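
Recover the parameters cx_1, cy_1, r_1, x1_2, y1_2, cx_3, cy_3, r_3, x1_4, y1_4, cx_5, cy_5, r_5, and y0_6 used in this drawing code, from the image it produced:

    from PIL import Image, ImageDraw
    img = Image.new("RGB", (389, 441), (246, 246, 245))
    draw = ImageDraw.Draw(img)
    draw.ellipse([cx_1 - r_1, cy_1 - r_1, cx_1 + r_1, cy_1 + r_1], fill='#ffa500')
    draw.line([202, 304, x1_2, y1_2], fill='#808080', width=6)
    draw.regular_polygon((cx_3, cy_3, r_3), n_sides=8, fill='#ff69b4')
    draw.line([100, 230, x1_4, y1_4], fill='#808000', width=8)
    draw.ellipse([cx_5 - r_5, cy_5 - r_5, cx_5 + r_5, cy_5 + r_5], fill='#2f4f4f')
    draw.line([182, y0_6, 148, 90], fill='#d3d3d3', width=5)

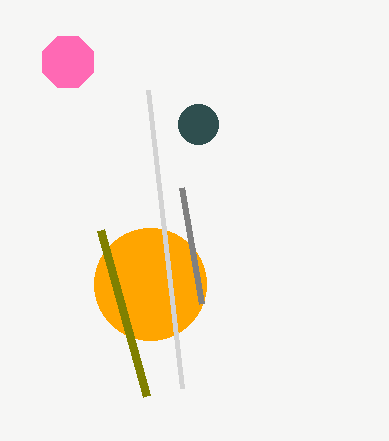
cx_1 = 150
cy_1 = 284
r_1 = 56
x1_2 = 182
y1_2 = 188
cx_3 = 68
cy_3 = 62
r_3 = 28
x1_4 = 146
y1_4 = 396
cx_5 = 198
cy_5 = 124
r_5 = 20
y0_6 = 388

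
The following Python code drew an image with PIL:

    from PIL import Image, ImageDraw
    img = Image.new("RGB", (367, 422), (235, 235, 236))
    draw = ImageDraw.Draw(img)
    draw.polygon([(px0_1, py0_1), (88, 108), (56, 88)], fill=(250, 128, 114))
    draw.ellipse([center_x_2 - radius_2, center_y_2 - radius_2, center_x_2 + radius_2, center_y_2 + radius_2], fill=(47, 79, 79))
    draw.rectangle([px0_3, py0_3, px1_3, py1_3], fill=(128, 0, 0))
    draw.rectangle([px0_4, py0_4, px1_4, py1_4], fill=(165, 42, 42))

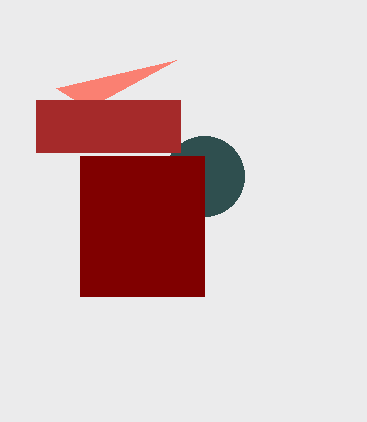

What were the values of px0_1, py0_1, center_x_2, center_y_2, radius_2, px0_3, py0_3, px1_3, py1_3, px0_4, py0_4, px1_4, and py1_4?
px0_1 = 176; py0_1 = 60; center_x_2 = 204; center_y_2 = 176; radius_2 = 40; px0_3 = 80; py0_3 = 156; px1_3 = 204; py1_3 = 296; px0_4 = 36; py0_4 = 100; px1_4 = 180; py1_4 = 152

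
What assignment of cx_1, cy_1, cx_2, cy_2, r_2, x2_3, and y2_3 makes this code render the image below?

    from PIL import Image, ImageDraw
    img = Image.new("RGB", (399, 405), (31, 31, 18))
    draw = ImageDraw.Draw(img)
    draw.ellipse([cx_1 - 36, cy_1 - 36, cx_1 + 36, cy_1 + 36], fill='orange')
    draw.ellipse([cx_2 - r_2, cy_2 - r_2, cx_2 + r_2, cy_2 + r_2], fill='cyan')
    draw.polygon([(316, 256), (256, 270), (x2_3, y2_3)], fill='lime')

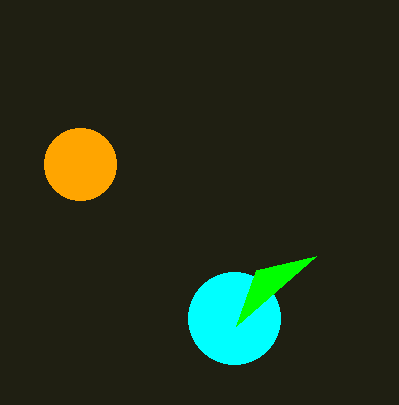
cx_1 = 80, cy_1 = 164, cx_2 = 234, cy_2 = 318, r_2 = 46, x2_3 = 236, y2_3 = 326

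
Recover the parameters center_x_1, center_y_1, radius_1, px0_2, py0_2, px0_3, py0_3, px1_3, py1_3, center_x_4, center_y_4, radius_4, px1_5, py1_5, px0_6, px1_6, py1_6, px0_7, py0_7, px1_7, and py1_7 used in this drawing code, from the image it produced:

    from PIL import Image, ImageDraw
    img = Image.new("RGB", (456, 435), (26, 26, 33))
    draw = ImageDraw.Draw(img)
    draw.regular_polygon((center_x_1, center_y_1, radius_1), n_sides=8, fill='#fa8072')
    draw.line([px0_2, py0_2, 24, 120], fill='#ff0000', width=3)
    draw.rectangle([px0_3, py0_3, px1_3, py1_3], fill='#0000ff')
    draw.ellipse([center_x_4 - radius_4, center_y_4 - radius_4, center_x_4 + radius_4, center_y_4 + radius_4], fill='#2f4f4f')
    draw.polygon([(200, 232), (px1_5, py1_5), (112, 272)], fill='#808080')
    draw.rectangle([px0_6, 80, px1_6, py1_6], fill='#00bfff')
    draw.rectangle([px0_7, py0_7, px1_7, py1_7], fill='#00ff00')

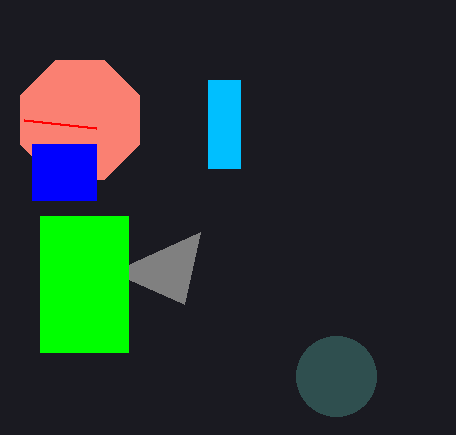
center_x_1 = 80
center_y_1 = 120
radius_1 = 64
px0_2 = 96
py0_2 = 128
px0_3 = 32
py0_3 = 144
px1_3 = 96
py1_3 = 200
center_x_4 = 336
center_y_4 = 376
radius_4 = 40
px1_5 = 184
py1_5 = 304
px0_6 = 208
px1_6 = 240
py1_6 = 168
px0_7 = 40
py0_7 = 216
px1_7 = 128
py1_7 = 352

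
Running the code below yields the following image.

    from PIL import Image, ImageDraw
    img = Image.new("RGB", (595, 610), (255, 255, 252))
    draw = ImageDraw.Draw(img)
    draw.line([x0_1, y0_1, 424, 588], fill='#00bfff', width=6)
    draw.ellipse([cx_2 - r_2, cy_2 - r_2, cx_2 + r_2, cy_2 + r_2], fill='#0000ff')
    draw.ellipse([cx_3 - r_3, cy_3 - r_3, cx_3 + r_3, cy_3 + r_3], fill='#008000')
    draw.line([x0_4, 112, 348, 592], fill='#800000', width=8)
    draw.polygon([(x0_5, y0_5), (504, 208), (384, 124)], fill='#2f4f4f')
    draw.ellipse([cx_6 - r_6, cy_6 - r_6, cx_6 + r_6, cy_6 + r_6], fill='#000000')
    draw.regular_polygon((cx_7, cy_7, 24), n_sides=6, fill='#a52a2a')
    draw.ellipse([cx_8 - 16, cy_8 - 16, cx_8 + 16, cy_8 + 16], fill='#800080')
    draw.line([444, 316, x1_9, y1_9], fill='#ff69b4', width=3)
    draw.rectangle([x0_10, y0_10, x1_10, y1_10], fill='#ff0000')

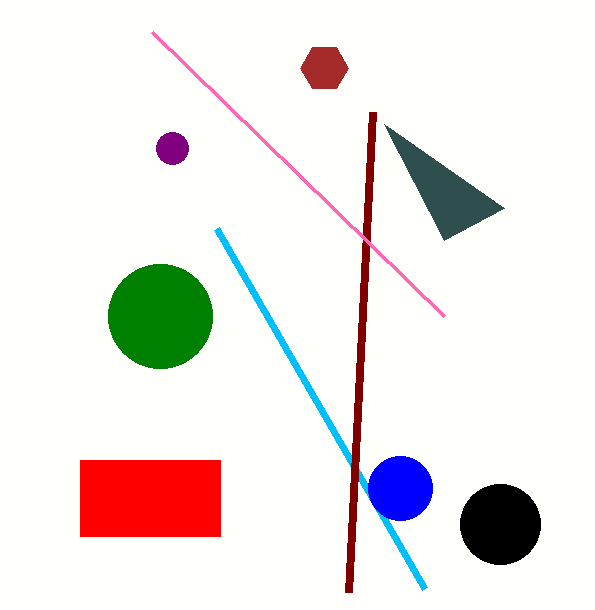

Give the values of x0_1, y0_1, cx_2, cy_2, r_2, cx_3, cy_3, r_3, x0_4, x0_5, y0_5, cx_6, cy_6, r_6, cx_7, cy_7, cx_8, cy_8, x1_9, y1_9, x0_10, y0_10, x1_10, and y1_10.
x0_1 = 216; y0_1 = 228; cx_2 = 400; cy_2 = 488; r_2 = 32; cx_3 = 160; cy_3 = 316; r_3 = 52; x0_4 = 372; x0_5 = 444; y0_5 = 240; cx_6 = 500; cy_6 = 524; r_6 = 40; cx_7 = 324; cy_7 = 68; cx_8 = 172; cy_8 = 148; x1_9 = 152; y1_9 = 32; x0_10 = 80; y0_10 = 460; x1_10 = 220; y1_10 = 536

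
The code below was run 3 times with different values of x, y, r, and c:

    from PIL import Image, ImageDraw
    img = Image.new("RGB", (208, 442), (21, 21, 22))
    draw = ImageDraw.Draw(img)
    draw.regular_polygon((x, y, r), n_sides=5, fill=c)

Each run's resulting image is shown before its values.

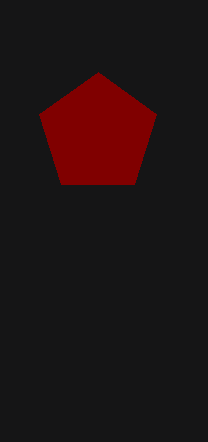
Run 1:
x = 98; y = 134; r = 62; c = 'maroon'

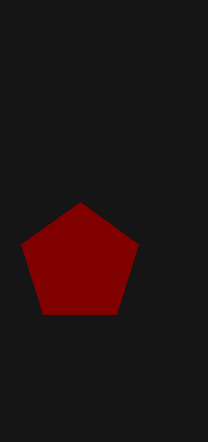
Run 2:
x = 80; y = 264; r = 62; c = 'maroon'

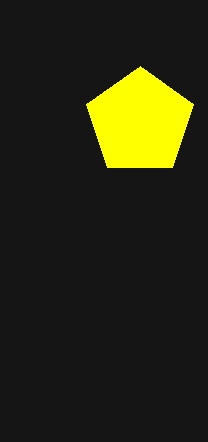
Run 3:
x = 140
y = 122
r = 56
c = 'yellow'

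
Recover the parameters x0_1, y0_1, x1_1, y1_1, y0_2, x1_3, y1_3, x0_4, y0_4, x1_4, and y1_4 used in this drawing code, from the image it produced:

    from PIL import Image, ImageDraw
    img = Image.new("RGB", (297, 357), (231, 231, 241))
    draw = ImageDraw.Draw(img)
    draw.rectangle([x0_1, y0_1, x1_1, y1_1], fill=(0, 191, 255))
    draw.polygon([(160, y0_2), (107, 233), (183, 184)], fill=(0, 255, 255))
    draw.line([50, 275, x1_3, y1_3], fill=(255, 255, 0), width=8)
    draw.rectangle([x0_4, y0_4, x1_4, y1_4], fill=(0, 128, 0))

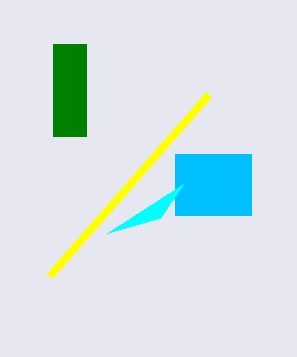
x0_1 = 175
y0_1 = 154
x1_1 = 251
y1_1 = 215
y0_2 = 218
x1_3 = 209
y1_3 = 94
x0_4 = 53
y0_4 = 44
x1_4 = 86
y1_4 = 136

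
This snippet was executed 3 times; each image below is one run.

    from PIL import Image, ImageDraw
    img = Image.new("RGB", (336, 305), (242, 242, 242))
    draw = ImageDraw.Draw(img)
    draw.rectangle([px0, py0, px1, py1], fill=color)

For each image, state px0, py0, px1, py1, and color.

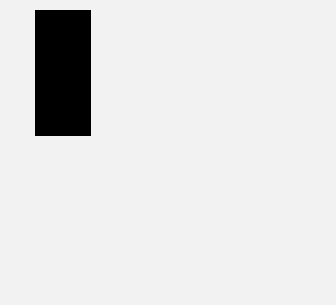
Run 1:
px0 = 35; py0 = 10; px1 = 90; py1 = 135; color = 'black'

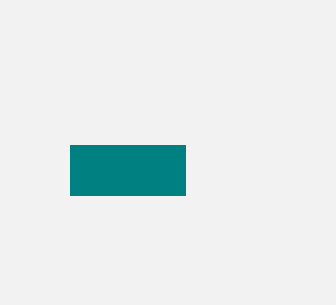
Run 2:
px0 = 70; py0 = 145; px1 = 185; py1 = 195; color = 'teal'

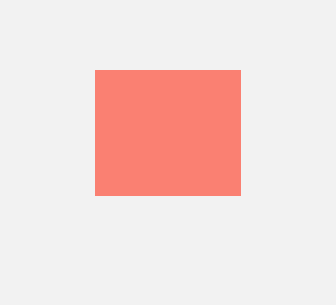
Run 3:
px0 = 95
py0 = 70
px1 = 240
py1 = 195
color = 'salmon'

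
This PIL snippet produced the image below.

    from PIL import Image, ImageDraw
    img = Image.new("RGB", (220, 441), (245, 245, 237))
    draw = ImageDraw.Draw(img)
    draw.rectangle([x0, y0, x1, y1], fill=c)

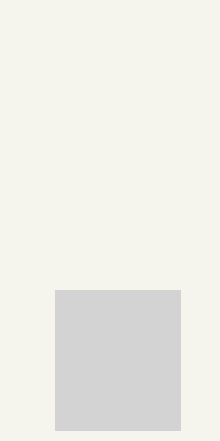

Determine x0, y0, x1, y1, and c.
x0 = 55, y0 = 290, x1 = 180, y1 = 430, c = 'lightgray'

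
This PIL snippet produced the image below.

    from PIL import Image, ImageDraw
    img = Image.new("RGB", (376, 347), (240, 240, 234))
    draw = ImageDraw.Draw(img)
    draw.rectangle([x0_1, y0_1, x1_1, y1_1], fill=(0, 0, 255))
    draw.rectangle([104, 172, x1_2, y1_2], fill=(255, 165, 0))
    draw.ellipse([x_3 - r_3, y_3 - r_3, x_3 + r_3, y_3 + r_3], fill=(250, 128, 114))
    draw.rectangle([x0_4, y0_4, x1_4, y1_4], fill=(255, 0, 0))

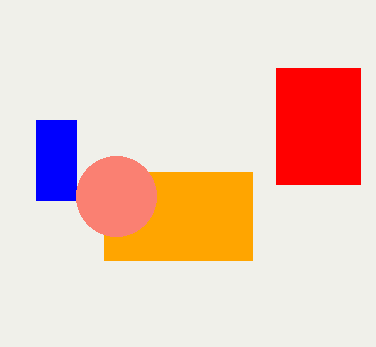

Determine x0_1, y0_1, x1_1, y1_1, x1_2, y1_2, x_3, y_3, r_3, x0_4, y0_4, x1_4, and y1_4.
x0_1 = 36
y0_1 = 120
x1_1 = 76
y1_1 = 200
x1_2 = 252
y1_2 = 260
x_3 = 116
y_3 = 196
r_3 = 40
x0_4 = 276
y0_4 = 68
x1_4 = 360
y1_4 = 184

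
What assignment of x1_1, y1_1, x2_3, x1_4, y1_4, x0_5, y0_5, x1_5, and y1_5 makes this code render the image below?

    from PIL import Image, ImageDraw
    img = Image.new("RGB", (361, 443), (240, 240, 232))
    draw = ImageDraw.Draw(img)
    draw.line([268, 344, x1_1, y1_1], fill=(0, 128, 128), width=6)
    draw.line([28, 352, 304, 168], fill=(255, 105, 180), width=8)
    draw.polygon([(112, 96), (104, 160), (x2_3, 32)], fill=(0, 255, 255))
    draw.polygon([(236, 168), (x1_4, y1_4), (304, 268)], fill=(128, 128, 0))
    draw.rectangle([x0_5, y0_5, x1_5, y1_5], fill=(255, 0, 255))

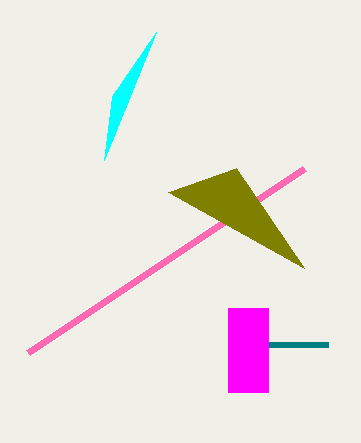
x1_1 = 328, y1_1 = 344, x2_3 = 156, x1_4 = 168, y1_4 = 192, x0_5 = 228, y0_5 = 308, x1_5 = 268, y1_5 = 392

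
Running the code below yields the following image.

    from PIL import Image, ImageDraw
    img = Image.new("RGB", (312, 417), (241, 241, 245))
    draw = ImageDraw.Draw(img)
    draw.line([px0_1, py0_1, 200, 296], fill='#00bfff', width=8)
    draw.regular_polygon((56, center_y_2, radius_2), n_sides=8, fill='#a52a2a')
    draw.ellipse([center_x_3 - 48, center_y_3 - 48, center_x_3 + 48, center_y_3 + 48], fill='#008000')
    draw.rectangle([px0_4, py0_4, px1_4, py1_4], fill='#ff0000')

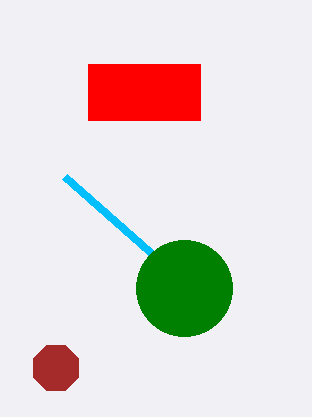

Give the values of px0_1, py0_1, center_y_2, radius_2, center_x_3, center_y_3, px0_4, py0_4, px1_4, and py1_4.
px0_1 = 64
py0_1 = 176
center_y_2 = 368
radius_2 = 24
center_x_3 = 184
center_y_3 = 288
px0_4 = 88
py0_4 = 64
px1_4 = 200
py1_4 = 120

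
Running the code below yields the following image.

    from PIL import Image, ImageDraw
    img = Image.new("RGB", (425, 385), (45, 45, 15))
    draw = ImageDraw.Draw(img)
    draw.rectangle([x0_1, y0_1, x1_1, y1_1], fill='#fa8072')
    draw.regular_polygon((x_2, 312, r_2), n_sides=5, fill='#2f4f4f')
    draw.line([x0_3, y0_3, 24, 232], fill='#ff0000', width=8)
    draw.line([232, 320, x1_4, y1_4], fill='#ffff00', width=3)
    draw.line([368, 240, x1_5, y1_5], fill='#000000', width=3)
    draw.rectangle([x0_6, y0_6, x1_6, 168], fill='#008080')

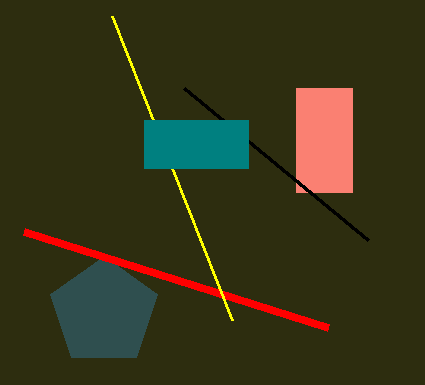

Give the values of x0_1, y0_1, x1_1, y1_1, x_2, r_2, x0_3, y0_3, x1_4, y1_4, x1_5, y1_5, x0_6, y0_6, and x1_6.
x0_1 = 296, y0_1 = 88, x1_1 = 352, y1_1 = 192, x_2 = 104, r_2 = 56, x0_3 = 328, y0_3 = 328, x1_4 = 112, y1_4 = 16, x1_5 = 184, y1_5 = 88, x0_6 = 144, y0_6 = 120, x1_6 = 248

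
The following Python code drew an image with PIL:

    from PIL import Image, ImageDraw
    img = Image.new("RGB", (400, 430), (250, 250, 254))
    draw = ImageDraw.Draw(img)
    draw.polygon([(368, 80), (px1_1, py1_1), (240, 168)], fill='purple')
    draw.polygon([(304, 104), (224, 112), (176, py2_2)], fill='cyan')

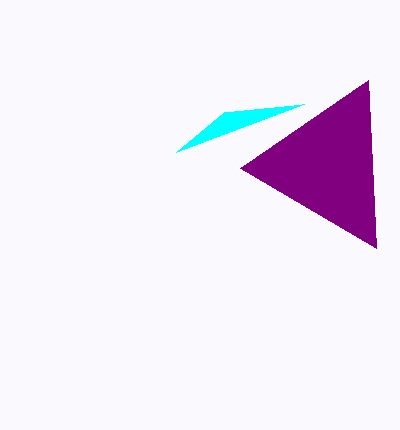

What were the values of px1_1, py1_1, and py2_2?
px1_1 = 376; py1_1 = 248; py2_2 = 152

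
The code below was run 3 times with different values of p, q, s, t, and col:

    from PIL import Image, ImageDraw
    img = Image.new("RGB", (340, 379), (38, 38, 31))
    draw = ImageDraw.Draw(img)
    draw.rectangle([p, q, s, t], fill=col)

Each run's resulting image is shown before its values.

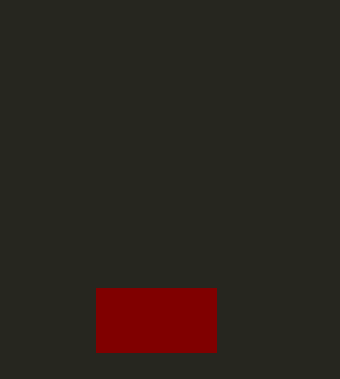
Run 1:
p = 96, q = 288, s = 216, t = 352, col = 'maroon'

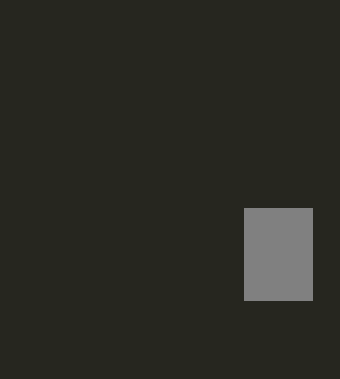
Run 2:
p = 244; q = 208; s = 312; t = 300; col = 'gray'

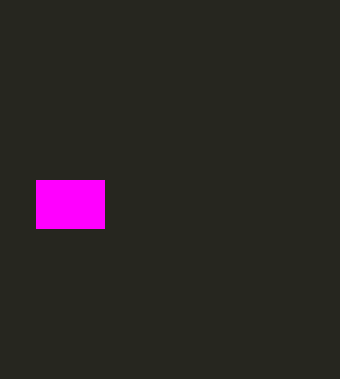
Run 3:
p = 36
q = 180
s = 104
t = 228
col = 'magenta'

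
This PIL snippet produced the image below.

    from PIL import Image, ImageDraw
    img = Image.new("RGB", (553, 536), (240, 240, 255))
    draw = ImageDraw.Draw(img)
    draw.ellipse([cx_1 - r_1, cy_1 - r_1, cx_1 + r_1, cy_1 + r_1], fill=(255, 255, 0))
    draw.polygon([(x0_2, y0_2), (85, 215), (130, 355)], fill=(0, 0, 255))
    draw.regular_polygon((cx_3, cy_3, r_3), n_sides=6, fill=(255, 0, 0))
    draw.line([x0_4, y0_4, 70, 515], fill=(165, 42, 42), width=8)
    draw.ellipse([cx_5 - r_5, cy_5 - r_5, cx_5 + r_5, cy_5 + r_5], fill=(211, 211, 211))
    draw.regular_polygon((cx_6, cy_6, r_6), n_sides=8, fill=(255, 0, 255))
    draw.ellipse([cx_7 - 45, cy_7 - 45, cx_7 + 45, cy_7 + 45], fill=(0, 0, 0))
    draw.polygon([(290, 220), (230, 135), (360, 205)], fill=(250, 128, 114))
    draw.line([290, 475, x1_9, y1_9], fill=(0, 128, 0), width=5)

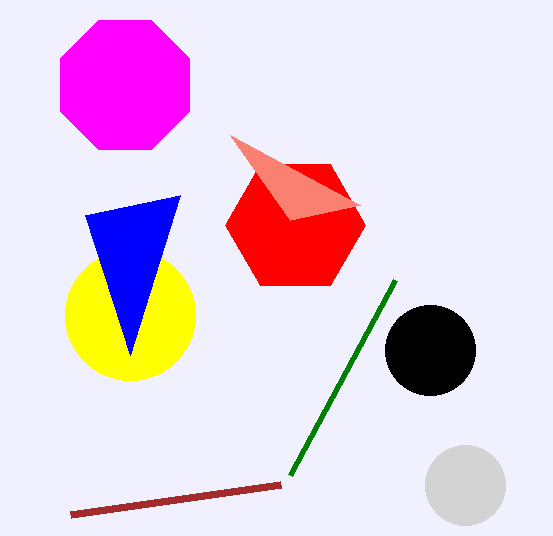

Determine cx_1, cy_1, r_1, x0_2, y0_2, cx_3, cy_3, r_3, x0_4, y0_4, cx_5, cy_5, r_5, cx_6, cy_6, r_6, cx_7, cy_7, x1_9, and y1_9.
cx_1 = 130; cy_1 = 315; r_1 = 65; x0_2 = 180; y0_2 = 195; cx_3 = 295; cy_3 = 225; r_3 = 70; x0_4 = 280; y0_4 = 485; cx_5 = 465; cy_5 = 485; r_5 = 40; cx_6 = 125; cy_6 = 85; r_6 = 70; cx_7 = 430; cy_7 = 350; x1_9 = 395; y1_9 = 280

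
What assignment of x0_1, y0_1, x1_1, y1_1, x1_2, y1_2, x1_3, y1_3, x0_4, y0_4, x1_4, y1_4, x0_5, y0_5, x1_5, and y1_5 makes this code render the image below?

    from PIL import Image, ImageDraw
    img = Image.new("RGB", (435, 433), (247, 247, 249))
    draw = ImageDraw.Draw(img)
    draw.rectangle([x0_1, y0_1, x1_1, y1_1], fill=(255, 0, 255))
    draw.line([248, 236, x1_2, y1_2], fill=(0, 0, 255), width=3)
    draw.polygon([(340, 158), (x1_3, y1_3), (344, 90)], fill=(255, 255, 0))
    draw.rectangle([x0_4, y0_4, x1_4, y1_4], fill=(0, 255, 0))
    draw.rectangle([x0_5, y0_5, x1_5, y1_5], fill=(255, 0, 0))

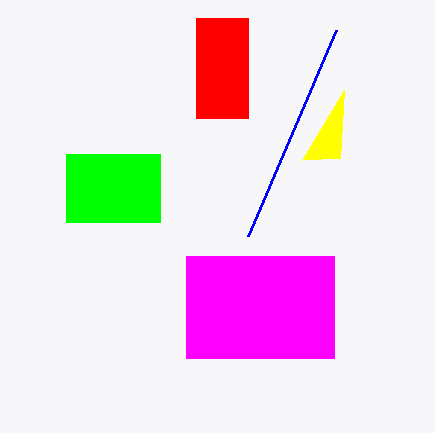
x0_1 = 186, y0_1 = 256, x1_1 = 334, y1_1 = 358, x1_2 = 336, y1_2 = 30, x1_3 = 302, y1_3 = 160, x0_4 = 66, y0_4 = 154, x1_4 = 160, y1_4 = 222, x0_5 = 196, y0_5 = 18, x1_5 = 248, y1_5 = 118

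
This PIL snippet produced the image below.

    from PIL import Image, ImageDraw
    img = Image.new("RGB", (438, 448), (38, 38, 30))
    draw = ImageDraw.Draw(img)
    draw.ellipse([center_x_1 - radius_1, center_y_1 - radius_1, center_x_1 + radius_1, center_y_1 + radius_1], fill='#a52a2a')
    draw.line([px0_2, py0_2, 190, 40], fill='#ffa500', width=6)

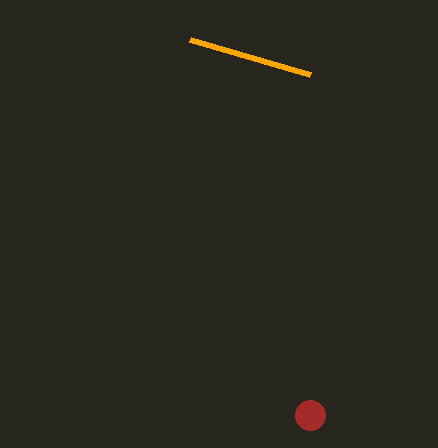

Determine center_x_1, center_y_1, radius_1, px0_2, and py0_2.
center_x_1 = 310; center_y_1 = 415; radius_1 = 15; px0_2 = 310; py0_2 = 75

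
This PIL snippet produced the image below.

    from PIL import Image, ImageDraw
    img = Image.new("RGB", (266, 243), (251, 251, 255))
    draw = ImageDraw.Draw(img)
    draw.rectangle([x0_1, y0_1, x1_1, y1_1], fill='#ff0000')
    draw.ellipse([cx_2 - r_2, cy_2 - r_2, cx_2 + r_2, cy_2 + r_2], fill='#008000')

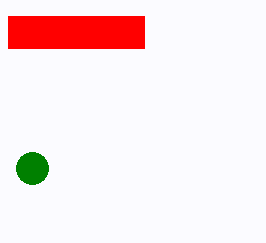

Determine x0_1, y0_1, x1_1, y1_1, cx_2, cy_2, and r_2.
x0_1 = 8, y0_1 = 16, x1_1 = 144, y1_1 = 48, cx_2 = 32, cy_2 = 168, r_2 = 16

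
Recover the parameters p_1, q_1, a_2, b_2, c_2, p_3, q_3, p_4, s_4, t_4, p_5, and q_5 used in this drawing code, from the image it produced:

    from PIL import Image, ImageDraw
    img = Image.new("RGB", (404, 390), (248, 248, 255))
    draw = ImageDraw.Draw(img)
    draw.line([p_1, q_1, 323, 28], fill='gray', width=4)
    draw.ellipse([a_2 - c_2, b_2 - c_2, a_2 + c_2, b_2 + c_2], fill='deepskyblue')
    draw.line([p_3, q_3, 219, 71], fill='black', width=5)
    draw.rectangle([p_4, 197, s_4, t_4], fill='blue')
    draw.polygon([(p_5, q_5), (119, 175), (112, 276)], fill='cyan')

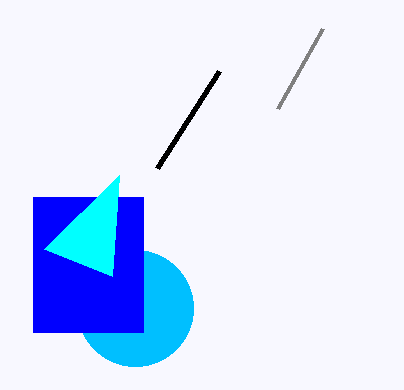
p_1 = 278; q_1 = 108; a_2 = 135; b_2 = 308; c_2 = 58; p_3 = 157; q_3 = 168; p_4 = 33; s_4 = 143; t_4 = 332; p_5 = 44; q_5 = 249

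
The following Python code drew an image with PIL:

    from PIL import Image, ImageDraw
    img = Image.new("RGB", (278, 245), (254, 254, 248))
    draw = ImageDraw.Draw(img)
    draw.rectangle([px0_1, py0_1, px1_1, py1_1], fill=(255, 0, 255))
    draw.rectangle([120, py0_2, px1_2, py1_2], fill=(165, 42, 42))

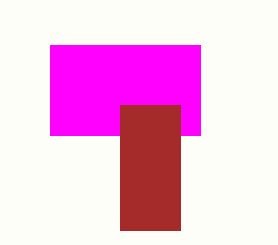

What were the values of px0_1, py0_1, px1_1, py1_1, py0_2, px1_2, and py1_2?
px0_1 = 50; py0_1 = 45; px1_1 = 200; py1_1 = 135; py0_2 = 105; px1_2 = 180; py1_2 = 230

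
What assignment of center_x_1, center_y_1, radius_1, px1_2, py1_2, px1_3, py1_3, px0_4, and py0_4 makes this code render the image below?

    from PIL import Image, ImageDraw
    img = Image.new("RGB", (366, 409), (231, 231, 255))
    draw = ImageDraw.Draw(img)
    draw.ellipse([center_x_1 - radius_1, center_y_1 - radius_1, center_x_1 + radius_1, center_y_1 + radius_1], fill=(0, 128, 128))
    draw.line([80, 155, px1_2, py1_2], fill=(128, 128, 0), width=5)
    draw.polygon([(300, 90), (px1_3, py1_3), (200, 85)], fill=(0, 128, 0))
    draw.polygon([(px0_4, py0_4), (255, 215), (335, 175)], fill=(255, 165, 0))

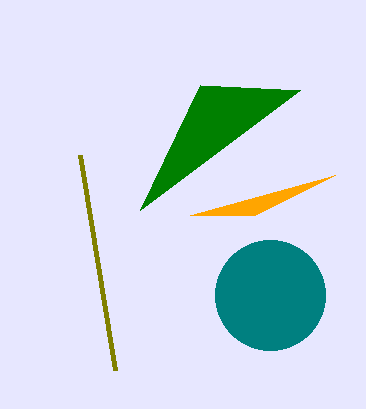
center_x_1 = 270; center_y_1 = 295; radius_1 = 55; px1_2 = 115; py1_2 = 370; px1_3 = 140; py1_3 = 210; px0_4 = 190; py0_4 = 215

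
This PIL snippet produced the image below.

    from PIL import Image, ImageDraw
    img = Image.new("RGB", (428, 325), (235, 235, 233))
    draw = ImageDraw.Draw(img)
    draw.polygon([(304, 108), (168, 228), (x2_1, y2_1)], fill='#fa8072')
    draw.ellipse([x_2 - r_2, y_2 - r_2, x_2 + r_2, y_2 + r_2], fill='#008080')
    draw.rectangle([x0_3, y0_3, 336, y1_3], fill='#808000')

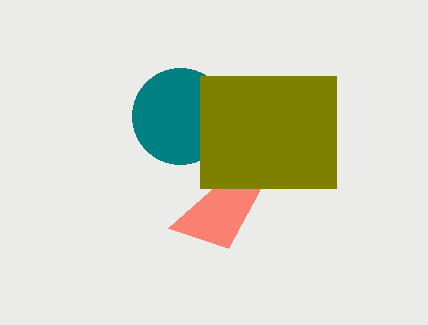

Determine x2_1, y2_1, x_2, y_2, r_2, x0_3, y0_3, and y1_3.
x2_1 = 228
y2_1 = 248
x_2 = 180
y_2 = 116
r_2 = 48
x0_3 = 200
y0_3 = 76
y1_3 = 188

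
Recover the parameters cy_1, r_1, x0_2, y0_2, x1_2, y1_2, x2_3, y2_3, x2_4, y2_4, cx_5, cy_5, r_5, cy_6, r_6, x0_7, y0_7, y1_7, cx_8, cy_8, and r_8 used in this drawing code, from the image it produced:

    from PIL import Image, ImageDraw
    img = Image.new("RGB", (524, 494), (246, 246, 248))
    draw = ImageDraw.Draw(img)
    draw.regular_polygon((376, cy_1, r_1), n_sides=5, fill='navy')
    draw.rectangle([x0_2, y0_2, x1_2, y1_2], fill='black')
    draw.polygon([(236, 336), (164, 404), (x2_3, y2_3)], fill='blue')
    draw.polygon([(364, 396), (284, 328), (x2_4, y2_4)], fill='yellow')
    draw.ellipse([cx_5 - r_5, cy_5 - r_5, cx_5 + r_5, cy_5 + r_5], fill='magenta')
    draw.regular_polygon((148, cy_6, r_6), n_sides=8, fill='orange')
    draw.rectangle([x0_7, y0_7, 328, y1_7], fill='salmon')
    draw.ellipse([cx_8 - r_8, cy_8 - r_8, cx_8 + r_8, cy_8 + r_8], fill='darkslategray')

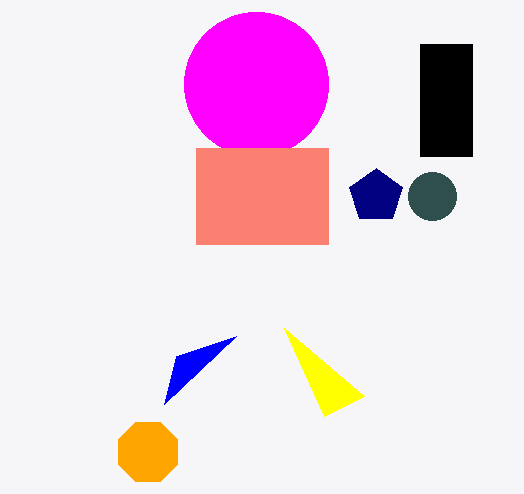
cy_1 = 196; r_1 = 28; x0_2 = 420; y0_2 = 44; x1_2 = 472; y1_2 = 156; x2_3 = 176; y2_3 = 356; x2_4 = 324; y2_4 = 416; cx_5 = 256; cy_5 = 84; r_5 = 72; cy_6 = 452; r_6 = 32; x0_7 = 196; y0_7 = 148; y1_7 = 244; cx_8 = 432; cy_8 = 196; r_8 = 24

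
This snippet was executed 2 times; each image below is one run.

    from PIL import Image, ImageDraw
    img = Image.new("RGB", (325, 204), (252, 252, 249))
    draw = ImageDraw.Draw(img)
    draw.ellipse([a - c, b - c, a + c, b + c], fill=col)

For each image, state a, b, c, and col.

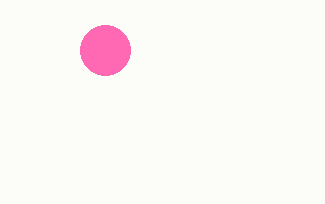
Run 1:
a = 105; b = 50; c = 25; col = 'hotpink'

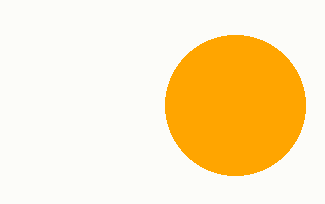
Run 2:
a = 235
b = 105
c = 70
col = 'orange'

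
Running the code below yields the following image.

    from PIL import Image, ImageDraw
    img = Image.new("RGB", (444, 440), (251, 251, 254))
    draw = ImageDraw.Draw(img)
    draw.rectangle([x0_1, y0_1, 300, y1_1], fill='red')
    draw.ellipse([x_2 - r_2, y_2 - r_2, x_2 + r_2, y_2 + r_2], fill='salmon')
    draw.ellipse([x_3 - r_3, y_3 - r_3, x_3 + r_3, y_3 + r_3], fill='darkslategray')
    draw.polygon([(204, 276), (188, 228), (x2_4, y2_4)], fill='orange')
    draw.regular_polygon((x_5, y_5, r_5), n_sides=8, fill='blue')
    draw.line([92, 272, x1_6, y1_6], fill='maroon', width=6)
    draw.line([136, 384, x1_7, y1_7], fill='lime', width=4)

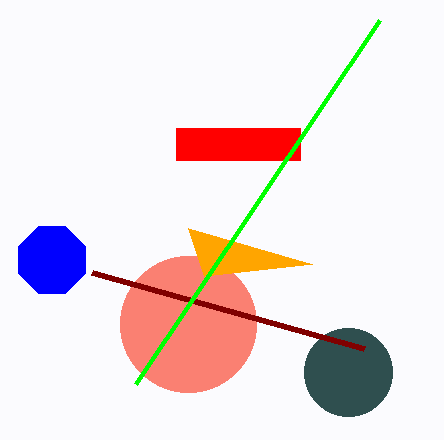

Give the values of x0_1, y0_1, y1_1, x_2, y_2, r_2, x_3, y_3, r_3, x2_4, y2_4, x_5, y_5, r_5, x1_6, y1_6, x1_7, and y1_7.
x0_1 = 176
y0_1 = 128
y1_1 = 160
x_2 = 188
y_2 = 324
r_2 = 68
x_3 = 348
y_3 = 372
r_3 = 44
x2_4 = 312
y2_4 = 264
x_5 = 52
y_5 = 260
r_5 = 36
x1_6 = 364
y1_6 = 348
x1_7 = 380
y1_7 = 20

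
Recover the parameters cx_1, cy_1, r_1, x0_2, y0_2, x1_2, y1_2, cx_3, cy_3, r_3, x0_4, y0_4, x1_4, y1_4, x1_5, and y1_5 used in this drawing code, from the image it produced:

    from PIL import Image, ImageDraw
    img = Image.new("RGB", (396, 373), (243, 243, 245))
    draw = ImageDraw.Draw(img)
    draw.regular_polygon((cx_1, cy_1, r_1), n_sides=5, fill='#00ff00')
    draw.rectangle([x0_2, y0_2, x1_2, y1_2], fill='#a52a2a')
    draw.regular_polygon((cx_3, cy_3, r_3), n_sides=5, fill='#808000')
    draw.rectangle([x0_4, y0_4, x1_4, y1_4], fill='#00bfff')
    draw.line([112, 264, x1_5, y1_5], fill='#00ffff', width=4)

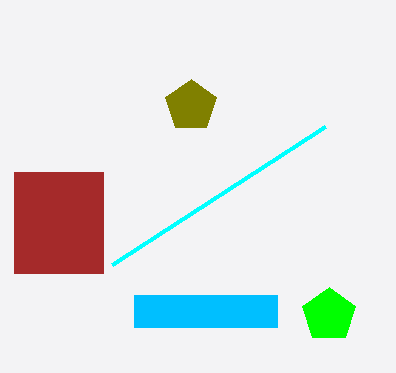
cx_1 = 329, cy_1 = 315, r_1 = 28, x0_2 = 14, y0_2 = 172, x1_2 = 103, y1_2 = 273, cx_3 = 191, cy_3 = 106, r_3 = 27, x0_4 = 134, y0_4 = 295, x1_4 = 277, y1_4 = 327, x1_5 = 325, y1_5 = 126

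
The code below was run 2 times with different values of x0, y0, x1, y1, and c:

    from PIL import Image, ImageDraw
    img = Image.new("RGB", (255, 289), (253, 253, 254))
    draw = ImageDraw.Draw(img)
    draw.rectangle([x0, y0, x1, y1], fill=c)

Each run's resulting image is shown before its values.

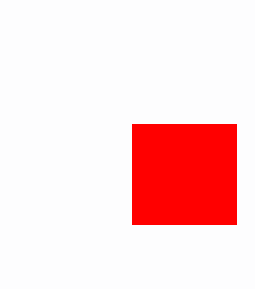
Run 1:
x0 = 132
y0 = 124
x1 = 236
y1 = 224
c = 'red'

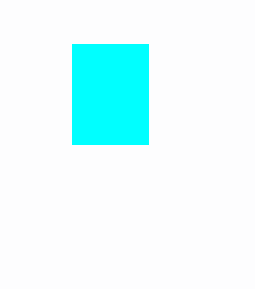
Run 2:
x0 = 72, y0 = 44, x1 = 148, y1 = 144, c = 'cyan'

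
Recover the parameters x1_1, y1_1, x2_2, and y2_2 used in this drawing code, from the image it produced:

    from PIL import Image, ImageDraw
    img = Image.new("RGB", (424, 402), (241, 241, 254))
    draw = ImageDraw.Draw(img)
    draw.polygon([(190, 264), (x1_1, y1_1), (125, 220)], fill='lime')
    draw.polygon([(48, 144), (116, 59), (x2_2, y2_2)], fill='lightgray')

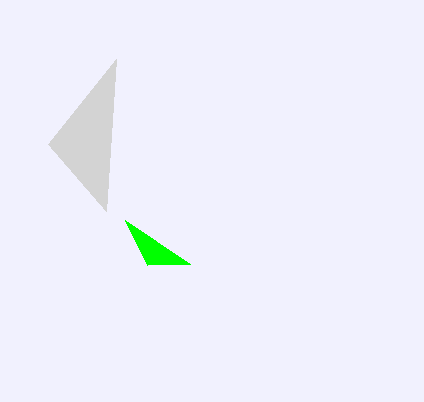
x1_1 = 147, y1_1 = 265, x2_2 = 106, y2_2 = 211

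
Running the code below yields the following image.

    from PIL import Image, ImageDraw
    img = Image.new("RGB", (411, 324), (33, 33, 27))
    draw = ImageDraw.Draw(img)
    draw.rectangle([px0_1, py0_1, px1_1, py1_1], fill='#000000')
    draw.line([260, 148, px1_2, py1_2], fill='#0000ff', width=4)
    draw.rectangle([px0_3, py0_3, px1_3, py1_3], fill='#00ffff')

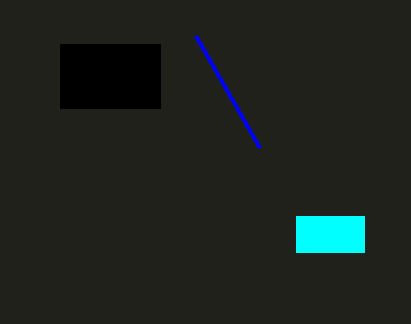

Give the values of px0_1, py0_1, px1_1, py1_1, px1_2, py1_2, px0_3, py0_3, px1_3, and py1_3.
px0_1 = 60; py0_1 = 44; px1_1 = 160; py1_1 = 108; px1_2 = 196; py1_2 = 36; px0_3 = 296; py0_3 = 216; px1_3 = 364; py1_3 = 252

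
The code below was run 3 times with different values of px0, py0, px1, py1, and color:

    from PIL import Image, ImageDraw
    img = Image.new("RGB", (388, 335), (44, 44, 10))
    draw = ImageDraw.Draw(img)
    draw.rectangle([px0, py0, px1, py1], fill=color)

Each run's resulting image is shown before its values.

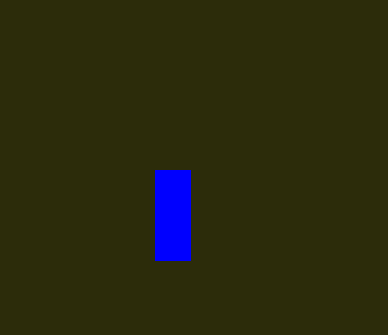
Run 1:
px0 = 155
py0 = 170
px1 = 190
py1 = 260
color = 'blue'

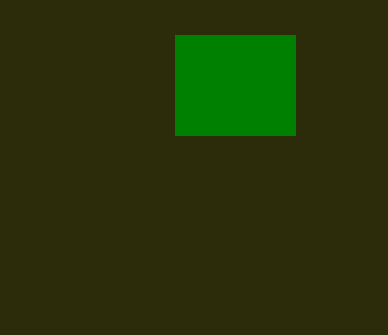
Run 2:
px0 = 175; py0 = 35; px1 = 295; py1 = 135; color = 'green'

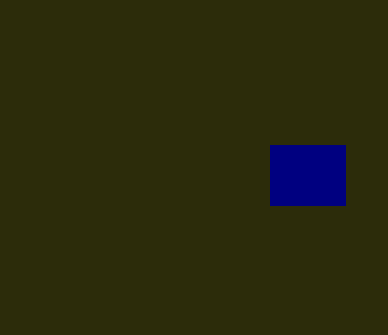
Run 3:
px0 = 270; py0 = 145; px1 = 345; py1 = 205; color = 'navy'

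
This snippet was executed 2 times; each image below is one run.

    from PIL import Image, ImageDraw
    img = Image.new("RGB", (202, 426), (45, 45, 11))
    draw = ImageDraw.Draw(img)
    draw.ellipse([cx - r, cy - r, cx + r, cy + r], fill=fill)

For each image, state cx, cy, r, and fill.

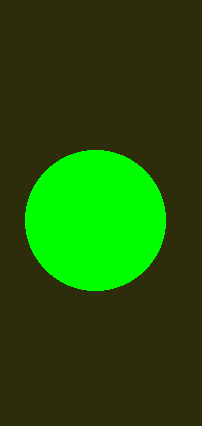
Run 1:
cx = 95, cy = 220, r = 70, fill = 'lime'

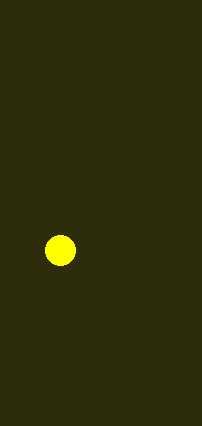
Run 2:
cx = 60
cy = 250
r = 15
fill = 'yellow'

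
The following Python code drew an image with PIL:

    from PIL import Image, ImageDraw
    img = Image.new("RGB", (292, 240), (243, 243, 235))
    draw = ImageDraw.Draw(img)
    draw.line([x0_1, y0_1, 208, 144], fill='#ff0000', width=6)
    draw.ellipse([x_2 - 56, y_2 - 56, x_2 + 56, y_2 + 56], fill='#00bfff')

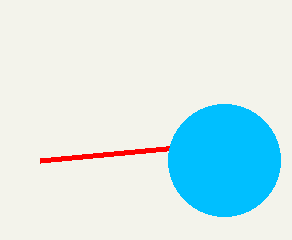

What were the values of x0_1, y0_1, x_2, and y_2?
x0_1 = 40; y0_1 = 160; x_2 = 224; y_2 = 160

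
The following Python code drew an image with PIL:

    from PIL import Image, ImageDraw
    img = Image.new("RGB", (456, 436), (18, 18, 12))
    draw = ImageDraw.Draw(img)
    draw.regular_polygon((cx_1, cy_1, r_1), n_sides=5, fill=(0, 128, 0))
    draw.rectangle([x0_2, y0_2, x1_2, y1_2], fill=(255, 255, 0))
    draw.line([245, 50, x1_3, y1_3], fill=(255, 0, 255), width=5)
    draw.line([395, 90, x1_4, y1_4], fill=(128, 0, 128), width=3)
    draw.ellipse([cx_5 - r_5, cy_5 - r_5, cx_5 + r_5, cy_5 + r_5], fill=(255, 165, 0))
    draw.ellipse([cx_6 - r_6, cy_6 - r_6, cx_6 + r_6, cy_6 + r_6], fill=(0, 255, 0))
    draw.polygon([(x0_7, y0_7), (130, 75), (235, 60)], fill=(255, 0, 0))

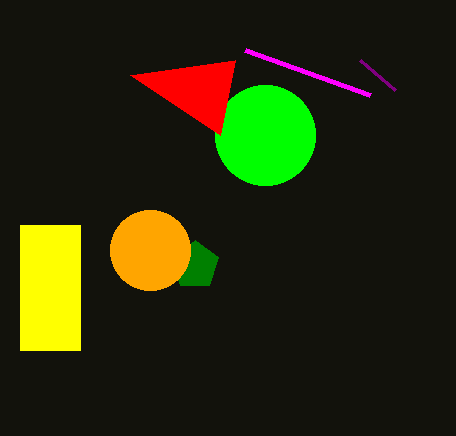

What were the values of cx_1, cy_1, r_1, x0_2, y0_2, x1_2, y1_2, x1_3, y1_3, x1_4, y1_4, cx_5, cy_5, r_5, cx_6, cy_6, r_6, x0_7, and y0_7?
cx_1 = 195; cy_1 = 265; r_1 = 25; x0_2 = 20; y0_2 = 225; x1_2 = 80; y1_2 = 350; x1_3 = 370; y1_3 = 95; x1_4 = 360; y1_4 = 60; cx_5 = 150; cy_5 = 250; r_5 = 40; cx_6 = 265; cy_6 = 135; r_6 = 50; x0_7 = 220; y0_7 = 135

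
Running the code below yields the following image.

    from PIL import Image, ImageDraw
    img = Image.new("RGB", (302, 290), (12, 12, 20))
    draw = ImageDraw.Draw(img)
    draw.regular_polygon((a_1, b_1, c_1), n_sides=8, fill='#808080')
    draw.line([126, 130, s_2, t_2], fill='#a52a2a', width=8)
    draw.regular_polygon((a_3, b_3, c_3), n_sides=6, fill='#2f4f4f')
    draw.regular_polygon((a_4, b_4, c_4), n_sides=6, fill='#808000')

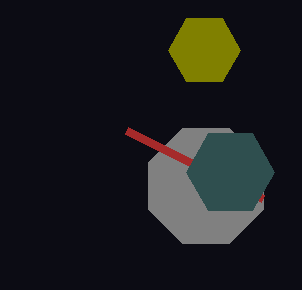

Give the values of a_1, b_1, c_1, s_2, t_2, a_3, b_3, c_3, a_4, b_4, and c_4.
a_1 = 206, b_1 = 186, c_1 = 62, s_2 = 262, t_2 = 198, a_3 = 230, b_3 = 172, c_3 = 44, a_4 = 204, b_4 = 50, c_4 = 36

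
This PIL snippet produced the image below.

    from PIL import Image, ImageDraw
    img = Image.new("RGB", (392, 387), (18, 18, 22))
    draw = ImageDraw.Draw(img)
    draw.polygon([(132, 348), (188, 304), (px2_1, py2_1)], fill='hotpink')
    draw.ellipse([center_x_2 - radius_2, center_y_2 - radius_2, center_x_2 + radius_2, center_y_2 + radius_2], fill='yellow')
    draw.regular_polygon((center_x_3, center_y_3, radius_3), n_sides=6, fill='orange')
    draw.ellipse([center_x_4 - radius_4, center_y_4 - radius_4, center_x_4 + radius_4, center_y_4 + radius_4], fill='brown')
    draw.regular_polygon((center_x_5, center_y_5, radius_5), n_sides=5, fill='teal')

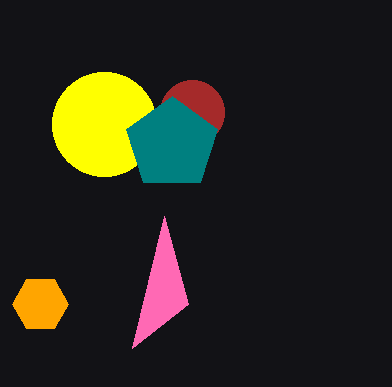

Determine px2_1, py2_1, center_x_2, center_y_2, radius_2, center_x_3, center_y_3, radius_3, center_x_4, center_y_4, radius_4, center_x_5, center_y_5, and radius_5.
px2_1 = 164; py2_1 = 216; center_x_2 = 104; center_y_2 = 124; radius_2 = 52; center_x_3 = 40; center_y_3 = 304; radius_3 = 28; center_x_4 = 192; center_y_4 = 112; radius_4 = 32; center_x_5 = 172; center_y_5 = 144; radius_5 = 48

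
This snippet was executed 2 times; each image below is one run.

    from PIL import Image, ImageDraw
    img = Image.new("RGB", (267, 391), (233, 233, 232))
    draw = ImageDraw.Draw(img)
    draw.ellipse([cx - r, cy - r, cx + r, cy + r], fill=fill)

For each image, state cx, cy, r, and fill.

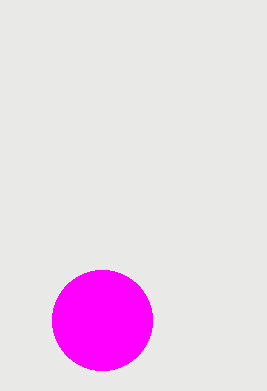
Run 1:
cx = 102
cy = 320
r = 50
fill = 'magenta'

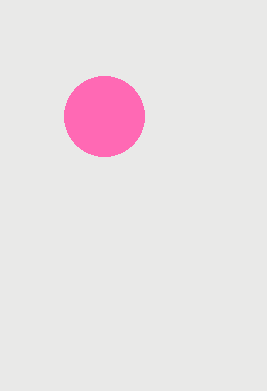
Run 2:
cx = 104, cy = 116, r = 40, fill = 'hotpink'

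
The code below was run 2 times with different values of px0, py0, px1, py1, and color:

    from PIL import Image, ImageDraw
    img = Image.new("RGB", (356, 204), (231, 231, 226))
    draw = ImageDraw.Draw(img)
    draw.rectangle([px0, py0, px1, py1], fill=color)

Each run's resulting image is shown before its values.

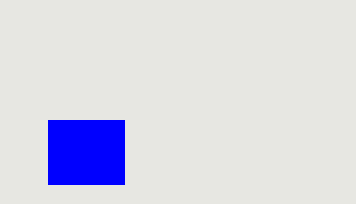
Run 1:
px0 = 48; py0 = 120; px1 = 124; py1 = 184; color = 'blue'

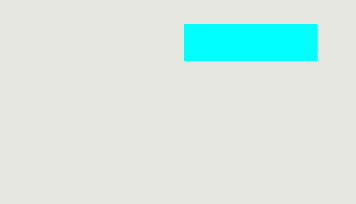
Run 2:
px0 = 184
py0 = 24
px1 = 316
py1 = 60
color = 'cyan'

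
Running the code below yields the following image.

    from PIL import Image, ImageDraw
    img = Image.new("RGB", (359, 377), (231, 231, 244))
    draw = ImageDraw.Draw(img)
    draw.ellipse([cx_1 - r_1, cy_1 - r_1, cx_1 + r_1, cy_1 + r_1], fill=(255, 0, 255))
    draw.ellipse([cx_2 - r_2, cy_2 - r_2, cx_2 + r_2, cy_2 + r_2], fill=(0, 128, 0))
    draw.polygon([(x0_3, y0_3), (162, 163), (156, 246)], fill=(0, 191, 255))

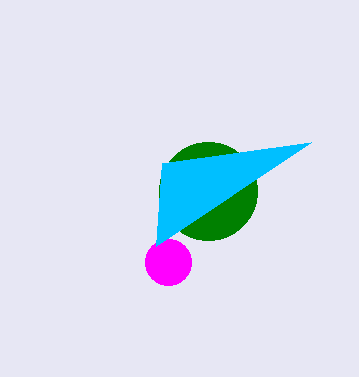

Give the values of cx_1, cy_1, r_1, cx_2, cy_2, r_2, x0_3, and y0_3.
cx_1 = 168; cy_1 = 262; r_1 = 23; cx_2 = 208; cy_2 = 191; r_2 = 49; x0_3 = 311; y0_3 = 142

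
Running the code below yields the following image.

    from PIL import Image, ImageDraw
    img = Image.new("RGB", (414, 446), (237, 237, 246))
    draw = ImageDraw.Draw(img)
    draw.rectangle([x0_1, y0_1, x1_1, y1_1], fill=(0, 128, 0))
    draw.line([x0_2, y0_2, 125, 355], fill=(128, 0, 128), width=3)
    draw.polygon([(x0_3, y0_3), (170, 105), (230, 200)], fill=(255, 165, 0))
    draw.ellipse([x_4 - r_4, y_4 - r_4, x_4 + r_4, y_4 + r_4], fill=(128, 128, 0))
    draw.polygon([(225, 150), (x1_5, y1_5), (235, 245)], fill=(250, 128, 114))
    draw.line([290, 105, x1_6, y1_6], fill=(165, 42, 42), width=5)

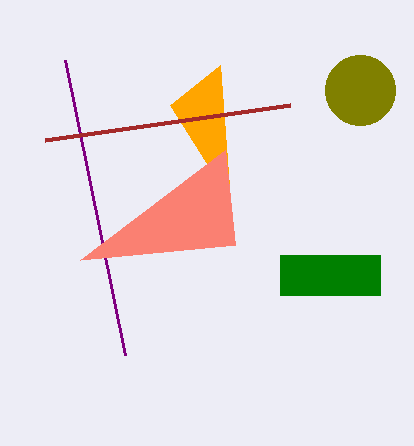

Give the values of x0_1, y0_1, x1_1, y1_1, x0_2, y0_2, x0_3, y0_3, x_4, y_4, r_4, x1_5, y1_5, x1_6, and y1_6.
x0_1 = 280
y0_1 = 255
x1_1 = 380
y1_1 = 295
x0_2 = 65
y0_2 = 60
x0_3 = 220
y0_3 = 65
x_4 = 360
y_4 = 90
r_4 = 35
x1_5 = 80
y1_5 = 260
x1_6 = 45
y1_6 = 140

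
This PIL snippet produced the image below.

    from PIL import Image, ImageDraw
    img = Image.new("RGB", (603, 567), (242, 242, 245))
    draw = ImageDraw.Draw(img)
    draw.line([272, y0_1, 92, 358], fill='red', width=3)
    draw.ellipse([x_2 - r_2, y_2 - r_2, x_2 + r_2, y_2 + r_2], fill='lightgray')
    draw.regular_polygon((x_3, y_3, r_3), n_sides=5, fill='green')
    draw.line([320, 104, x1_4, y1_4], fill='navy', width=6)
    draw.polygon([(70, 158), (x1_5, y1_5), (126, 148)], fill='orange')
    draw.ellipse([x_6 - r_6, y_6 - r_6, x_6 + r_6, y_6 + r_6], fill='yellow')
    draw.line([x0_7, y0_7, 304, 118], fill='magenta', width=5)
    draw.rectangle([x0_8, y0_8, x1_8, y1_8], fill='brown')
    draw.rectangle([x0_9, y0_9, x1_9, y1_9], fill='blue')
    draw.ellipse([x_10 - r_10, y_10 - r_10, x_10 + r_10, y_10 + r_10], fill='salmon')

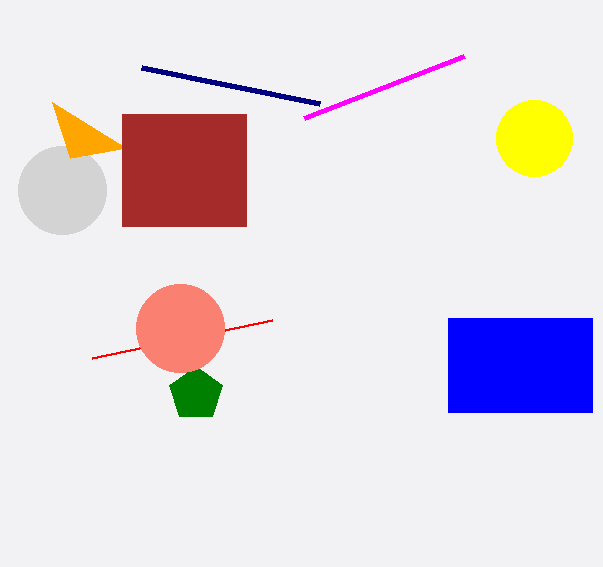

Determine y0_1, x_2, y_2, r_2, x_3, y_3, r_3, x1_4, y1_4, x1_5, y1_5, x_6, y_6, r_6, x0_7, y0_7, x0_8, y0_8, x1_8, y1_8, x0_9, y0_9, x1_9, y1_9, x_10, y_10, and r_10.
y0_1 = 320; x_2 = 62; y_2 = 190; r_2 = 44; x_3 = 196; y_3 = 394; r_3 = 28; x1_4 = 142; y1_4 = 68; x1_5 = 52; y1_5 = 102; x_6 = 534; y_6 = 138; r_6 = 38; x0_7 = 464; y0_7 = 56; x0_8 = 122; y0_8 = 114; x1_8 = 246; y1_8 = 226; x0_9 = 448; y0_9 = 318; x1_9 = 592; y1_9 = 412; x_10 = 180; y_10 = 328; r_10 = 44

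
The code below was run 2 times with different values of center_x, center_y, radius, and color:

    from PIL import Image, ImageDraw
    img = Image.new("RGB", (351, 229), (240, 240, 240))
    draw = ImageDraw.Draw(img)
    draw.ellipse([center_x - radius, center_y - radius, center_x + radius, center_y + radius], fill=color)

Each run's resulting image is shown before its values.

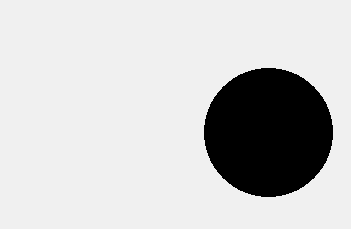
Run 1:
center_x = 268, center_y = 132, radius = 64, color = 'black'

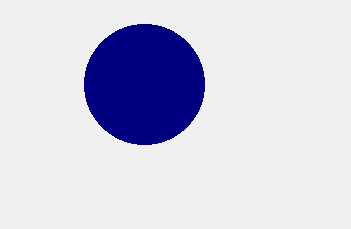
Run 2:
center_x = 144, center_y = 84, radius = 60, color = 'navy'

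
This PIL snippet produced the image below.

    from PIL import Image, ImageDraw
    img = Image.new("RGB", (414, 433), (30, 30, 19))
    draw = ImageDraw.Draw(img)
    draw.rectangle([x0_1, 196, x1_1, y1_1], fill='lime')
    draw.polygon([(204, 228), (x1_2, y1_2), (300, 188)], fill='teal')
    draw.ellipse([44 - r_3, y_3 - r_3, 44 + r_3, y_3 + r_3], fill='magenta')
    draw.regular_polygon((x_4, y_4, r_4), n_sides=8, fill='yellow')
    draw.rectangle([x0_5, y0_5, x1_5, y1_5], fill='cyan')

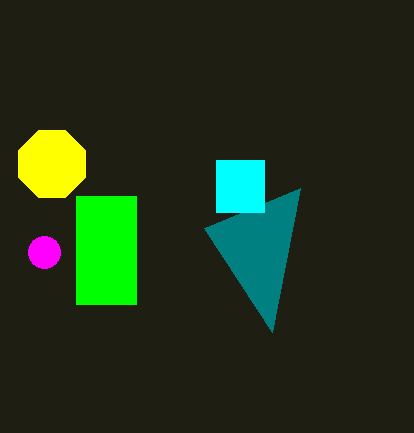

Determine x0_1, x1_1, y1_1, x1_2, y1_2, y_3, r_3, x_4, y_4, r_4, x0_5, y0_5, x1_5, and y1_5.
x0_1 = 76; x1_1 = 136; y1_1 = 304; x1_2 = 272; y1_2 = 332; y_3 = 252; r_3 = 16; x_4 = 52; y_4 = 164; r_4 = 36; x0_5 = 216; y0_5 = 160; x1_5 = 264; y1_5 = 212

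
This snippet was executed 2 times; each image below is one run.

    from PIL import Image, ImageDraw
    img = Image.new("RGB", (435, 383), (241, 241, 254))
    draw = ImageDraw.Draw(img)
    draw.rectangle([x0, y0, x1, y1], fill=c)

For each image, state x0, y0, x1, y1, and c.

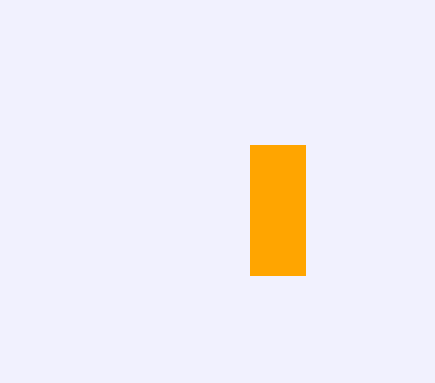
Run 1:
x0 = 250; y0 = 145; x1 = 305; y1 = 275; c = 'orange'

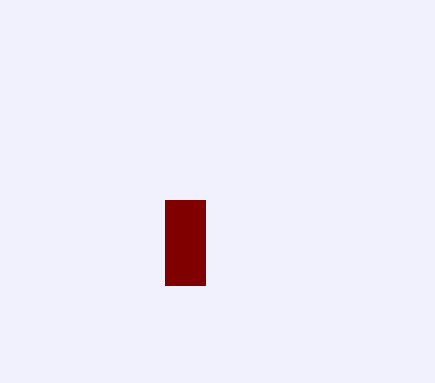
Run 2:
x0 = 165
y0 = 200
x1 = 205
y1 = 285
c = 'maroon'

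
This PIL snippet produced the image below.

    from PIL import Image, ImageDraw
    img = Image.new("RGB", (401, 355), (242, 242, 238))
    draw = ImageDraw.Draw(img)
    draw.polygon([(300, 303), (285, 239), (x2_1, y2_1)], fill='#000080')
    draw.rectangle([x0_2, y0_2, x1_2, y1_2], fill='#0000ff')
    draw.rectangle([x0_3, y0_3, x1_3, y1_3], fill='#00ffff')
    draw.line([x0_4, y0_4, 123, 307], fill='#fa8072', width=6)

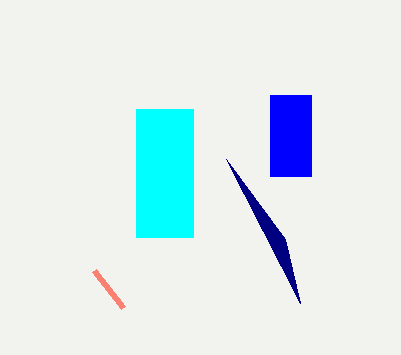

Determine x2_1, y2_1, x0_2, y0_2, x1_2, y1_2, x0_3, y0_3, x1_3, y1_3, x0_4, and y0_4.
x2_1 = 226, y2_1 = 159, x0_2 = 270, y0_2 = 95, x1_2 = 311, y1_2 = 176, x0_3 = 136, y0_3 = 109, x1_3 = 193, y1_3 = 237, x0_4 = 94, y0_4 = 270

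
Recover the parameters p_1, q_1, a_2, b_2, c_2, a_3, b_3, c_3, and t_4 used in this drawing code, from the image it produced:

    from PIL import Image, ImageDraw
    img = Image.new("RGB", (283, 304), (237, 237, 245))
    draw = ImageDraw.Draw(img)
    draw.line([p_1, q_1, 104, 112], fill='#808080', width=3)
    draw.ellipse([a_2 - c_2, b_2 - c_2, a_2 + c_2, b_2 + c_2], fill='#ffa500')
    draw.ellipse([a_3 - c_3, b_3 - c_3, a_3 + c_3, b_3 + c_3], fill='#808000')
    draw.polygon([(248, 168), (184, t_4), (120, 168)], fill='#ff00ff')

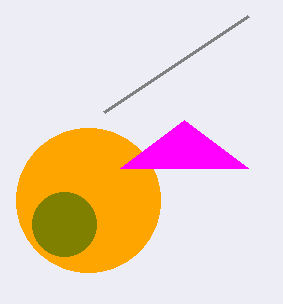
p_1 = 248
q_1 = 16
a_2 = 88
b_2 = 200
c_2 = 72
a_3 = 64
b_3 = 224
c_3 = 32
t_4 = 120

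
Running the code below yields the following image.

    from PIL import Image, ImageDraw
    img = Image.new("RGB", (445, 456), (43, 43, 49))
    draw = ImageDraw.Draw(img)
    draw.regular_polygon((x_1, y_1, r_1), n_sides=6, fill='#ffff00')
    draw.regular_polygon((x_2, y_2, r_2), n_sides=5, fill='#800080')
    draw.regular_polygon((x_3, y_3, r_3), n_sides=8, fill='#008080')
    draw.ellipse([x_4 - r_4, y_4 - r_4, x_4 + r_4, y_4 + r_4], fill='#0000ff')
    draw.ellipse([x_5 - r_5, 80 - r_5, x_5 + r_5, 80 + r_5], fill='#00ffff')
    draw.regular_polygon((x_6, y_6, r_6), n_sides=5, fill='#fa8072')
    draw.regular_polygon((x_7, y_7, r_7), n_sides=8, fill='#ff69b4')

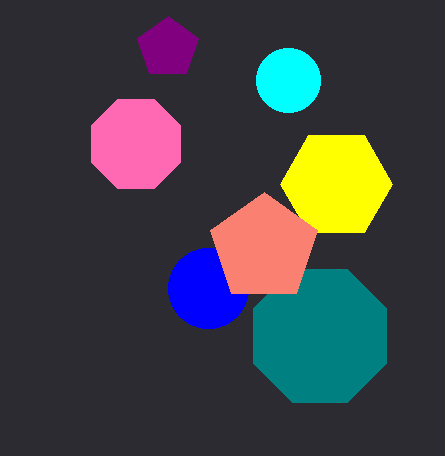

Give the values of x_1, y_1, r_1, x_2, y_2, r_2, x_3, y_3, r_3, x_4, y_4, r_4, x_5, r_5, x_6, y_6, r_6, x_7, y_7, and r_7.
x_1 = 336
y_1 = 184
r_1 = 56
x_2 = 168
y_2 = 48
r_2 = 32
x_3 = 320
y_3 = 336
r_3 = 72
x_4 = 208
y_4 = 288
r_4 = 40
x_5 = 288
r_5 = 32
x_6 = 264
y_6 = 248
r_6 = 56
x_7 = 136
y_7 = 144
r_7 = 48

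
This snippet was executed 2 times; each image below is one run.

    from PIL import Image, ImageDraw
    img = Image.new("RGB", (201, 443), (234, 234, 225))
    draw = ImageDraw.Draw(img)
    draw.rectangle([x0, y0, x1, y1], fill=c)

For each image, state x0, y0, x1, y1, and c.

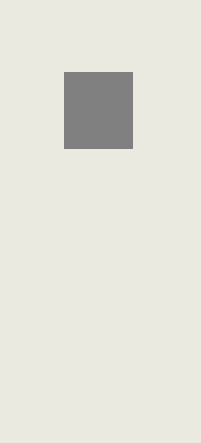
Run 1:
x0 = 64, y0 = 72, x1 = 132, y1 = 148, c = 'gray'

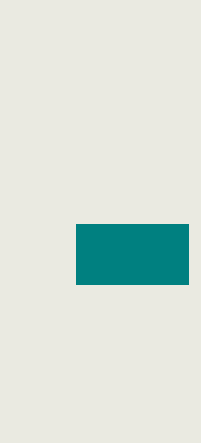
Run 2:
x0 = 76, y0 = 224, x1 = 188, y1 = 284, c = 'teal'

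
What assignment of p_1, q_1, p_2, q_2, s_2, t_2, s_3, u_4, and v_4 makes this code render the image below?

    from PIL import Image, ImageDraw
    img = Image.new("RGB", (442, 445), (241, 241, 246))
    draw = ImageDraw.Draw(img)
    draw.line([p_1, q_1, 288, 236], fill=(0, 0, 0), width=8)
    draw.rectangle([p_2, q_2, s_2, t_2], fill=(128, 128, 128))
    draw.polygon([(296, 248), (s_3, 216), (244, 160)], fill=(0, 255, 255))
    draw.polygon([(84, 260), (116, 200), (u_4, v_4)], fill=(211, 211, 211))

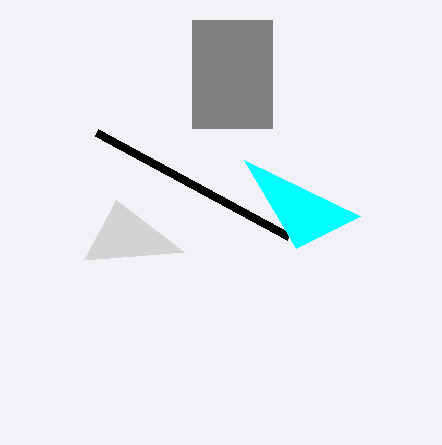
p_1 = 96, q_1 = 132, p_2 = 192, q_2 = 20, s_2 = 272, t_2 = 128, s_3 = 360, u_4 = 184, v_4 = 252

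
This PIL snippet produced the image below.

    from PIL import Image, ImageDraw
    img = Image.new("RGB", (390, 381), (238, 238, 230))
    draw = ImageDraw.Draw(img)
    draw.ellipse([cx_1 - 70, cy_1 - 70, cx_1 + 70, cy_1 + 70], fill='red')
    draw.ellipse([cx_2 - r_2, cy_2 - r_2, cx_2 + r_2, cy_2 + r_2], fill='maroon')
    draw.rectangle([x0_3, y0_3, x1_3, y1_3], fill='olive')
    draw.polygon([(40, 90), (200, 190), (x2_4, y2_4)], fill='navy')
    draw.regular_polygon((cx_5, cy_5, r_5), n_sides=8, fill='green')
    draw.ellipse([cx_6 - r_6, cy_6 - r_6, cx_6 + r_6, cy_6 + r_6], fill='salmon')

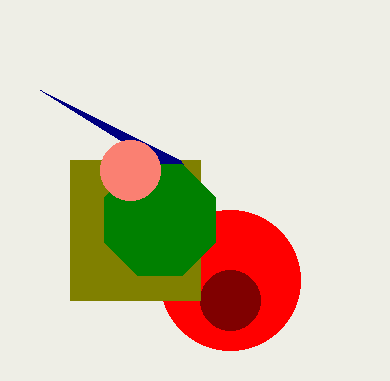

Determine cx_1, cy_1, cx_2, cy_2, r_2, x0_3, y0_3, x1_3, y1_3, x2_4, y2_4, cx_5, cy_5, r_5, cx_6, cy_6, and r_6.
cx_1 = 230; cy_1 = 280; cx_2 = 230; cy_2 = 300; r_2 = 30; x0_3 = 70; y0_3 = 160; x1_3 = 200; y1_3 = 300; x2_4 = 180; y2_4 = 160; cx_5 = 160; cy_5 = 220; r_5 = 60; cx_6 = 130; cy_6 = 170; r_6 = 30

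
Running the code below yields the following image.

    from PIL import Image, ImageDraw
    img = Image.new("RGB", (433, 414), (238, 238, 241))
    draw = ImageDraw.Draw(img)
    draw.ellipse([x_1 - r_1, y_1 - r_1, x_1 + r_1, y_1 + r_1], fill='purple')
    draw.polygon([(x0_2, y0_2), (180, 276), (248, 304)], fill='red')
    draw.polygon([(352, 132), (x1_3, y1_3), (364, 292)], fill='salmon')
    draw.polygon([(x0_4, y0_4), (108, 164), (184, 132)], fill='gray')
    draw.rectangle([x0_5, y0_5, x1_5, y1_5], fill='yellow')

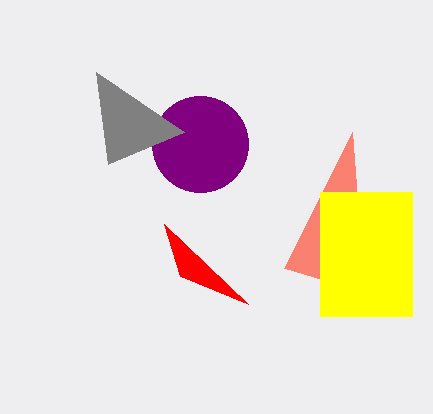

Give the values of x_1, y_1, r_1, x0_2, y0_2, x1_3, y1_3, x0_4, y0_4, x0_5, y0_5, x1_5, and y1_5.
x_1 = 200; y_1 = 144; r_1 = 48; x0_2 = 164; y0_2 = 224; x1_3 = 284; y1_3 = 268; x0_4 = 96; y0_4 = 72; x0_5 = 320; y0_5 = 192; x1_5 = 412; y1_5 = 316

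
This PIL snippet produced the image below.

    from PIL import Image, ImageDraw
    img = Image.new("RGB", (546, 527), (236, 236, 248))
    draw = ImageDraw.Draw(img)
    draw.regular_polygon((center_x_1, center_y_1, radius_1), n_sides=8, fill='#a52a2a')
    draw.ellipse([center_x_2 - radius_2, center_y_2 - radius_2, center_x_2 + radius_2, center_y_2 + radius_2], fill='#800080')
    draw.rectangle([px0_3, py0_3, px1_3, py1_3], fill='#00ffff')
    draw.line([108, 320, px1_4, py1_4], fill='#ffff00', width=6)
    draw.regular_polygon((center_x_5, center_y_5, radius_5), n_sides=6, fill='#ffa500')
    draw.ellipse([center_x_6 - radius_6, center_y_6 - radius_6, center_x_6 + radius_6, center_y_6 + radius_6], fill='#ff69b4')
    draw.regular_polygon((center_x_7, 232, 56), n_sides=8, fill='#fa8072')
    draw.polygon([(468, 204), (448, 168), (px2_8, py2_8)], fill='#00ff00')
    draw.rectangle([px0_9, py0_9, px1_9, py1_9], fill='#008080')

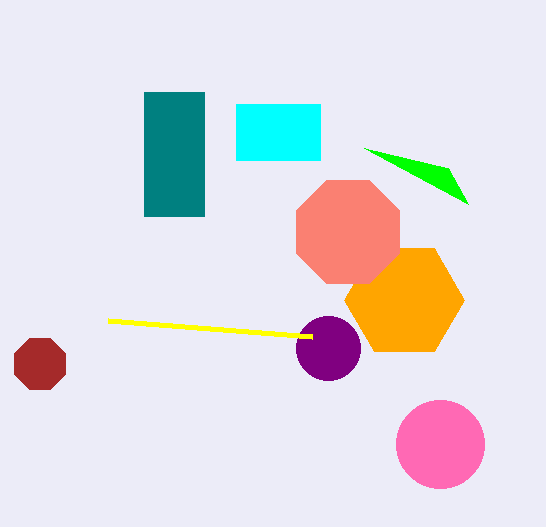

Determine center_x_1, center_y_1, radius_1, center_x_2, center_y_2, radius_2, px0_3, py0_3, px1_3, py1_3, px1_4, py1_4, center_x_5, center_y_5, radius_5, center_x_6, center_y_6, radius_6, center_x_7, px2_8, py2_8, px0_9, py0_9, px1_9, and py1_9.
center_x_1 = 40
center_y_1 = 364
radius_1 = 28
center_x_2 = 328
center_y_2 = 348
radius_2 = 32
px0_3 = 236
py0_3 = 104
px1_3 = 320
py1_3 = 160
px1_4 = 312
py1_4 = 336
center_x_5 = 404
center_y_5 = 300
radius_5 = 60
center_x_6 = 440
center_y_6 = 444
radius_6 = 44
center_x_7 = 348
px2_8 = 364
py2_8 = 148
px0_9 = 144
py0_9 = 92
px1_9 = 204
py1_9 = 216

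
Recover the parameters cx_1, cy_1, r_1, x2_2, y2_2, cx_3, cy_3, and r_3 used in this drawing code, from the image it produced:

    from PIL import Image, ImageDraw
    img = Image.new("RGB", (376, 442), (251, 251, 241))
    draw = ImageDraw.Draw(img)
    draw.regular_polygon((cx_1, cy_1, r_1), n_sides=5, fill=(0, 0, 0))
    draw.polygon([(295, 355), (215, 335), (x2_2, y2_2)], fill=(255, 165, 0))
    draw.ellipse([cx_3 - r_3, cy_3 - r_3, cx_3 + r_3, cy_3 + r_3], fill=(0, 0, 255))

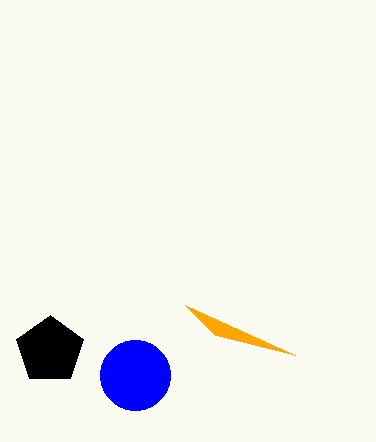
cx_1 = 50, cy_1 = 350, r_1 = 35, x2_2 = 185, y2_2 = 305, cx_3 = 135, cy_3 = 375, r_3 = 35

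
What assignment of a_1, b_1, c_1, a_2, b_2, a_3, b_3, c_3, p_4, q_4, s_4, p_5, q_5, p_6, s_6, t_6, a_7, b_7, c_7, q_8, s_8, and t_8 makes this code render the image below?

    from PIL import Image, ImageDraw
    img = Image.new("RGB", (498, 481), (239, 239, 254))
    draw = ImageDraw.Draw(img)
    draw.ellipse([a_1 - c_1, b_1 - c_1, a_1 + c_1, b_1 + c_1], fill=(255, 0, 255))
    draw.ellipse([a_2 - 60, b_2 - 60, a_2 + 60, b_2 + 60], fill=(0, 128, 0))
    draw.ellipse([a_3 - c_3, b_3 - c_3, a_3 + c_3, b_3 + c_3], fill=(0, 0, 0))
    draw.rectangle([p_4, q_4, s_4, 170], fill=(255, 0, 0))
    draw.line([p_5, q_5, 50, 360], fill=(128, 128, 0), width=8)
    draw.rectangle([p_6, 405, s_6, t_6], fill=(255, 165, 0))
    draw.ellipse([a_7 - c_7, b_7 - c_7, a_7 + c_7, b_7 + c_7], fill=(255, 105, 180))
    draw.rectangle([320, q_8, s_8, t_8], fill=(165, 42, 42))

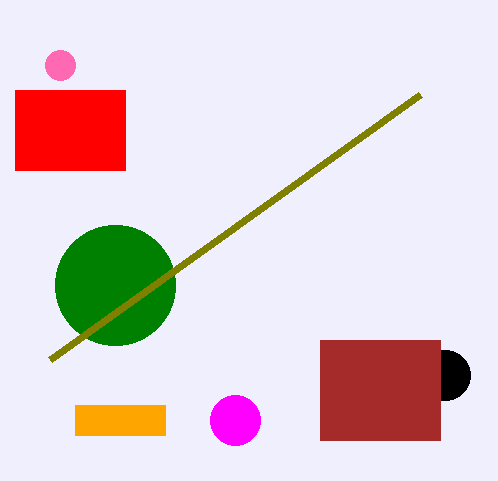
a_1 = 235; b_1 = 420; c_1 = 25; a_2 = 115; b_2 = 285; a_3 = 445; b_3 = 375; c_3 = 25; p_4 = 15; q_4 = 90; s_4 = 125; p_5 = 420; q_5 = 95; p_6 = 75; s_6 = 165; t_6 = 435; a_7 = 60; b_7 = 65; c_7 = 15; q_8 = 340; s_8 = 440; t_8 = 440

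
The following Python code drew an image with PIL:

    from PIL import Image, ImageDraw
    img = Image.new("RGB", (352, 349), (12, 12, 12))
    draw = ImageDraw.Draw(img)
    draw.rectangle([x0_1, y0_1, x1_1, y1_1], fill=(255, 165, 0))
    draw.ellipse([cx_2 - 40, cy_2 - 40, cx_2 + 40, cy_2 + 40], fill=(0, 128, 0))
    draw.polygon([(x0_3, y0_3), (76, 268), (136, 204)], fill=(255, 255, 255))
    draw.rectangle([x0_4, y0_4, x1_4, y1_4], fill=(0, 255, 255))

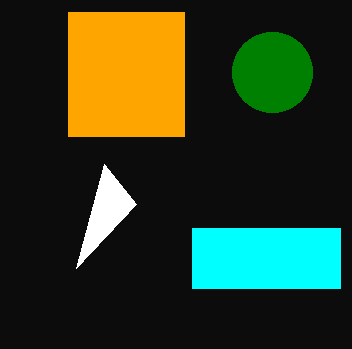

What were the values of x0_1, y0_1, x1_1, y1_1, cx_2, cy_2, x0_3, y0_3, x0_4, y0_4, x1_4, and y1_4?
x0_1 = 68; y0_1 = 12; x1_1 = 184; y1_1 = 136; cx_2 = 272; cy_2 = 72; x0_3 = 104; y0_3 = 164; x0_4 = 192; y0_4 = 228; x1_4 = 340; y1_4 = 288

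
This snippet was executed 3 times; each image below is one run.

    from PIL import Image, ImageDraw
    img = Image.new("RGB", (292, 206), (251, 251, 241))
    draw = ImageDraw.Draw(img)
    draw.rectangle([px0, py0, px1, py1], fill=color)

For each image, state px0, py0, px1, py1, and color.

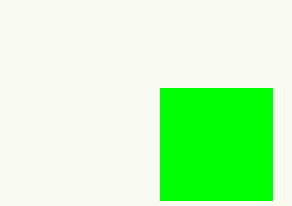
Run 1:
px0 = 160, py0 = 88, px1 = 272, py1 = 200, color = 'lime'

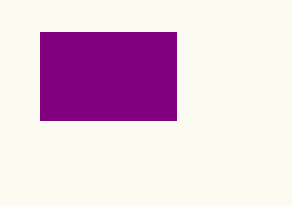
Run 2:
px0 = 40
py0 = 32
px1 = 176
py1 = 120
color = 'purple'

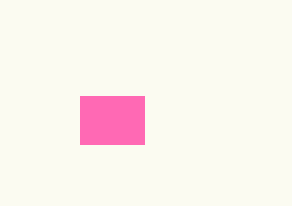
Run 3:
px0 = 80
py0 = 96
px1 = 144
py1 = 144
color = 'hotpink'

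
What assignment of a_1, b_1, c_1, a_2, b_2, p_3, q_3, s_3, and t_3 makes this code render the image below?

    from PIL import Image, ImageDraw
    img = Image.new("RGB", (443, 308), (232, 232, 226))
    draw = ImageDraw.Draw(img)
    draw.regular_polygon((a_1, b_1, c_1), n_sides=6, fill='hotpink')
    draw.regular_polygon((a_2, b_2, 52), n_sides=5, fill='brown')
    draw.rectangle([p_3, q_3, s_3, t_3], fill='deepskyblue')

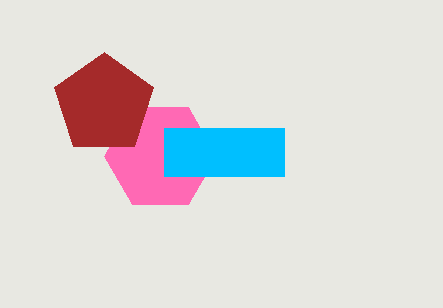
a_1 = 160; b_1 = 156; c_1 = 56; a_2 = 104; b_2 = 104; p_3 = 164; q_3 = 128; s_3 = 284; t_3 = 176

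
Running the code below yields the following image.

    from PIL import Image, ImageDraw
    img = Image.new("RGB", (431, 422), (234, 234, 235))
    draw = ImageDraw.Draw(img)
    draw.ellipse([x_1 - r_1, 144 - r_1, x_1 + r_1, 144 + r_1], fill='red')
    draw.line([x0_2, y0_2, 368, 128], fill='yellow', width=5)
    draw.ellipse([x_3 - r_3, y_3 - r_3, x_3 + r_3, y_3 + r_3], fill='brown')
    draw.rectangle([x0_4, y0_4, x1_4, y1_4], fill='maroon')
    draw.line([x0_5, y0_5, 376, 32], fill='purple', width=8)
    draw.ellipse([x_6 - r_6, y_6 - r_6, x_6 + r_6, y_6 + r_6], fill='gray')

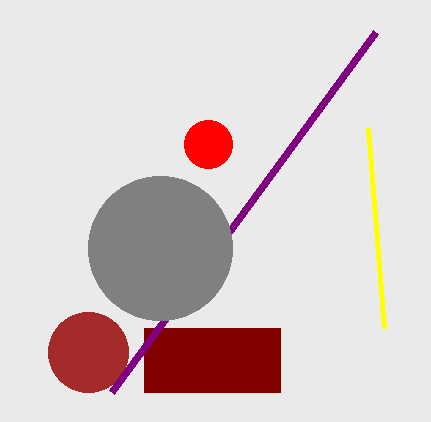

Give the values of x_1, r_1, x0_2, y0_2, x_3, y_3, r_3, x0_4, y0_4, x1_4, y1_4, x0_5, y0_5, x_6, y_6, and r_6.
x_1 = 208
r_1 = 24
x0_2 = 384
y0_2 = 328
x_3 = 88
y_3 = 352
r_3 = 40
x0_4 = 144
y0_4 = 328
x1_4 = 280
y1_4 = 392
x0_5 = 112
y0_5 = 392
x_6 = 160
y_6 = 248
r_6 = 72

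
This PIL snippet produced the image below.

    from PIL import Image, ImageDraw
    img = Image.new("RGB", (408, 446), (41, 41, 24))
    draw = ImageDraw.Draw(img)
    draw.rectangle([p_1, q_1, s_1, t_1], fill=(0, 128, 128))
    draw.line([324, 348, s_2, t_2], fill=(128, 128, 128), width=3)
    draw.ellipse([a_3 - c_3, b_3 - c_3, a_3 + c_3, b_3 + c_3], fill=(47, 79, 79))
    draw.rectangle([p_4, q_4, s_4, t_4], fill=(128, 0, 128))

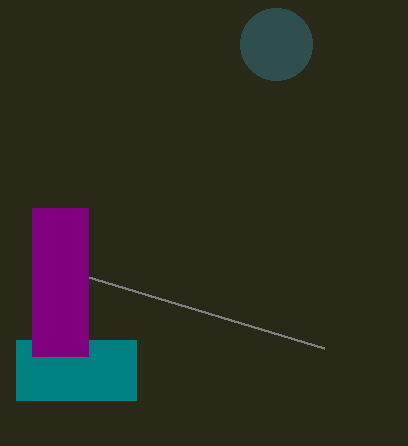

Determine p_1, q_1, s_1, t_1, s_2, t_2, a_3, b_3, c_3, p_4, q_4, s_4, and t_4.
p_1 = 16; q_1 = 340; s_1 = 136; t_1 = 400; s_2 = 32; t_2 = 260; a_3 = 276; b_3 = 44; c_3 = 36; p_4 = 32; q_4 = 208; s_4 = 88; t_4 = 356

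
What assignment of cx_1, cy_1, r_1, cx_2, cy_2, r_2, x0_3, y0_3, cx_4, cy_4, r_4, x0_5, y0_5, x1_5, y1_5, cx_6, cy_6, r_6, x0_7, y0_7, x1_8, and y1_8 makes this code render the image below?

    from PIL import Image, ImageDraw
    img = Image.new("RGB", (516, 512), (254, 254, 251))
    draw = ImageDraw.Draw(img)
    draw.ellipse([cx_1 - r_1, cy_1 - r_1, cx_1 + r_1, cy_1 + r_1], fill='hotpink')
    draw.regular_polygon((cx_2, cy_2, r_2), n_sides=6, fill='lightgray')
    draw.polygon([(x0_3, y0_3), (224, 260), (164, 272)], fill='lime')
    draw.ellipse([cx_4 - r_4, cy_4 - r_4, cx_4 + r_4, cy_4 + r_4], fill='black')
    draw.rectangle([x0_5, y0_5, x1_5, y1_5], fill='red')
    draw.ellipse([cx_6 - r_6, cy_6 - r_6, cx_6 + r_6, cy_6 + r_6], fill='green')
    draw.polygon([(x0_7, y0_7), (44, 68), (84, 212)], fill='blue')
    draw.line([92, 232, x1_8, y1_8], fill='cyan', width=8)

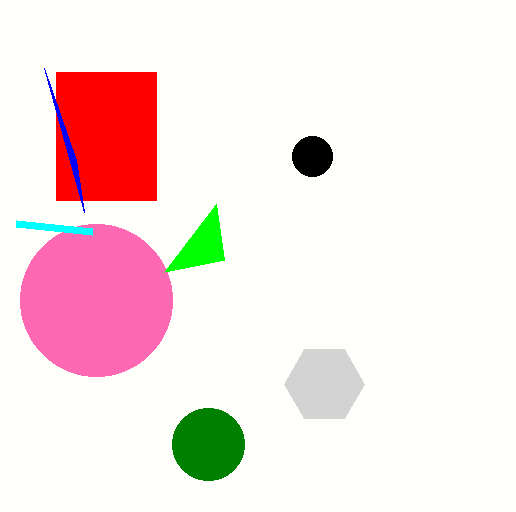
cx_1 = 96, cy_1 = 300, r_1 = 76, cx_2 = 324, cy_2 = 384, r_2 = 40, x0_3 = 216, y0_3 = 204, cx_4 = 312, cy_4 = 156, r_4 = 20, x0_5 = 56, y0_5 = 72, x1_5 = 156, y1_5 = 200, cx_6 = 208, cy_6 = 444, r_6 = 36, x0_7 = 76, y0_7 = 160, x1_8 = 16, y1_8 = 224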